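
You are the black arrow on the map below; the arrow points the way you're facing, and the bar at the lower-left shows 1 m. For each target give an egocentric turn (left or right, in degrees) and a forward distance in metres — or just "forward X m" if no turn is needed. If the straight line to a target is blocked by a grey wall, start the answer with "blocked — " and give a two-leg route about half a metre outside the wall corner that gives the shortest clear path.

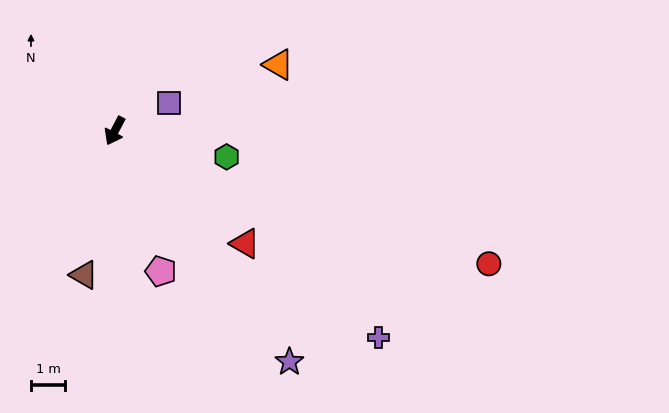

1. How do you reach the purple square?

turn left 145°, forward 1.8 m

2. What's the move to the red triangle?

turn left 77°, forward 5.0 m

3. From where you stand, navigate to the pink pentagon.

turn left 46°, forward 4.3 m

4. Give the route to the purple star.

turn left 65°, forward 8.4 m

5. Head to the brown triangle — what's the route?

turn left 16°, forward 4.3 m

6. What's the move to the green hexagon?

turn left 105°, forward 3.3 m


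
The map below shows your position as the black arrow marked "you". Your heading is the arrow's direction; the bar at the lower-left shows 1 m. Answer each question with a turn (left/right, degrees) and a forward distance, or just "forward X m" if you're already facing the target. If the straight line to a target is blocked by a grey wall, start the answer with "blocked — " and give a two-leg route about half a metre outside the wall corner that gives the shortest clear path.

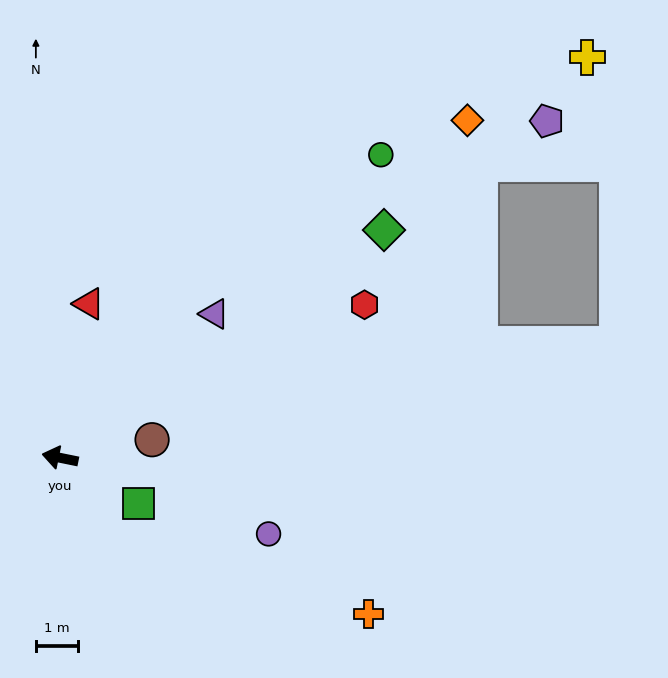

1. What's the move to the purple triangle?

turn right 126°, forward 5.0 m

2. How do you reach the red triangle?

turn right 89°, forward 3.7 m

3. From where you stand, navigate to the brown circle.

turn right 157°, forward 2.2 m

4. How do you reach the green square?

turn left 161°, forward 2.2 m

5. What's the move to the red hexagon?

turn right 142°, forward 8.1 m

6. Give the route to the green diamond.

turn right 133°, forward 9.4 m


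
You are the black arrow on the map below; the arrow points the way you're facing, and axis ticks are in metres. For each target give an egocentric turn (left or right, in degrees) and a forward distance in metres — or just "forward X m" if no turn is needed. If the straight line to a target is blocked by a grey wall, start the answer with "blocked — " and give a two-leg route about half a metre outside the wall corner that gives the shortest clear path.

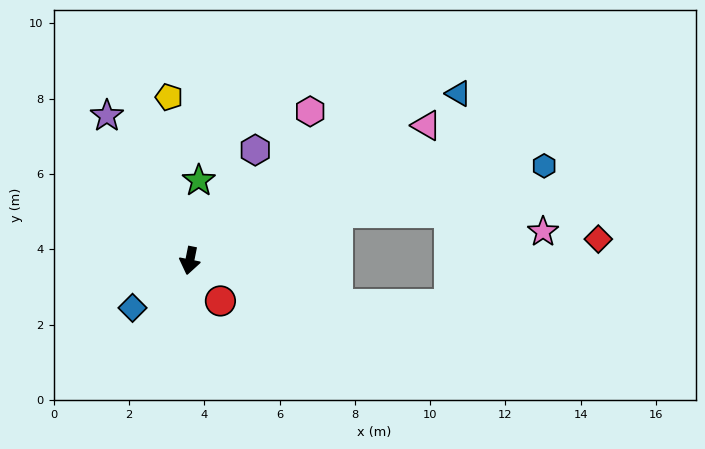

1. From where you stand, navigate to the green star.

turn right 175°, forward 2.1 m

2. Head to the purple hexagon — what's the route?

turn left 161°, forward 3.4 m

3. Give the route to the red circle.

turn left 49°, forward 1.3 m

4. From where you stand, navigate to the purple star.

turn right 139°, forward 4.4 m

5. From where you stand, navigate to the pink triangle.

turn left 131°, forward 7.2 m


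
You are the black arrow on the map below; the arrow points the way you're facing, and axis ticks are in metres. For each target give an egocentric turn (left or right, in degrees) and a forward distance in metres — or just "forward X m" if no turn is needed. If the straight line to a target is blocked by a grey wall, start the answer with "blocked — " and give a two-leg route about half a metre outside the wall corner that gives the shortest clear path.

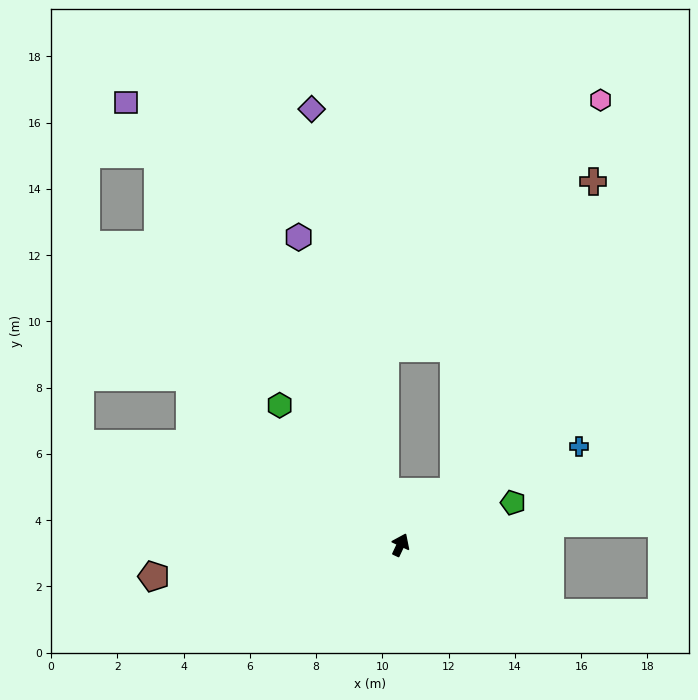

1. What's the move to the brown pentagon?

turn left 122°, forward 7.5 m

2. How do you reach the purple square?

turn left 57°, forward 15.7 m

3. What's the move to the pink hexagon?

blocked — turn right 20°, forward 2.3 m, then turn left 25°, forward 12.6 m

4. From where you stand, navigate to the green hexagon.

turn left 66°, forward 5.6 m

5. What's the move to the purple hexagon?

turn left 43°, forward 9.8 m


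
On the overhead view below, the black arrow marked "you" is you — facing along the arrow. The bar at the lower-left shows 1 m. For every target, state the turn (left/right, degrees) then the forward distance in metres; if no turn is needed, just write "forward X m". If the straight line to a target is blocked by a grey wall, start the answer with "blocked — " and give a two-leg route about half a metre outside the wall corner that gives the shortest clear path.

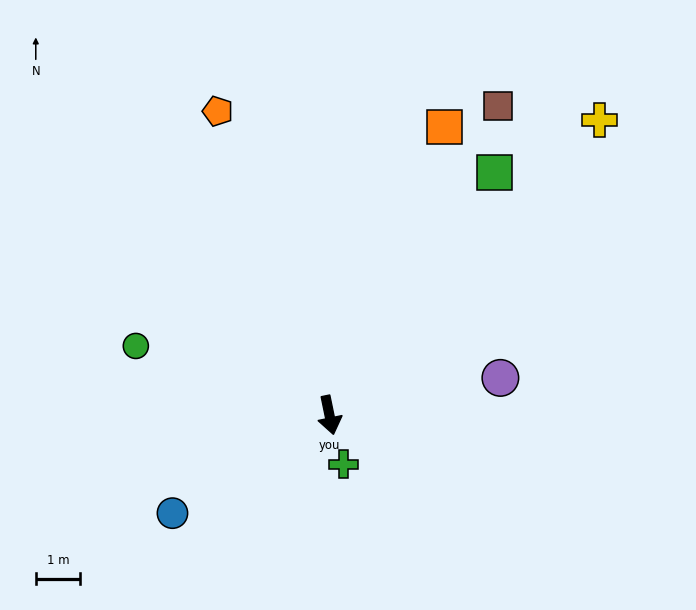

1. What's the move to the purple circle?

turn left 91°, forward 4.0 m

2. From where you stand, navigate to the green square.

turn left 134°, forward 6.6 m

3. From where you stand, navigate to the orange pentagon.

turn right 172°, forward 7.3 m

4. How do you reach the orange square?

turn left 147°, forward 7.0 m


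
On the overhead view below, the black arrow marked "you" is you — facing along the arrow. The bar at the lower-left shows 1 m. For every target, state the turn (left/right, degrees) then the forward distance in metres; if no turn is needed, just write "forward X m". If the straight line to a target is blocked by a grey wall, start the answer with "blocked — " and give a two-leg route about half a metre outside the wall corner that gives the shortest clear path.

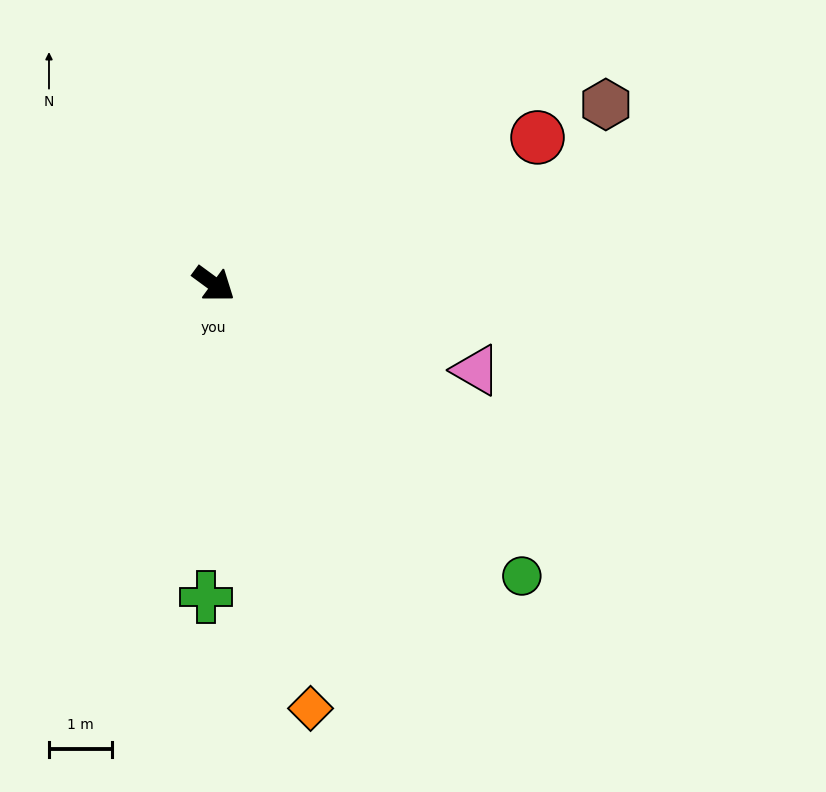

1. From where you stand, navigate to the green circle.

turn right 7°, forward 6.7 m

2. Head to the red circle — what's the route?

turn left 61°, forward 5.6 m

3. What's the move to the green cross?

turn right 55°, forward 5.0 m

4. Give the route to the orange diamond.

turn right 41°, forward 6.9 m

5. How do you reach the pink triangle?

turn left 18°, forward 4.4 m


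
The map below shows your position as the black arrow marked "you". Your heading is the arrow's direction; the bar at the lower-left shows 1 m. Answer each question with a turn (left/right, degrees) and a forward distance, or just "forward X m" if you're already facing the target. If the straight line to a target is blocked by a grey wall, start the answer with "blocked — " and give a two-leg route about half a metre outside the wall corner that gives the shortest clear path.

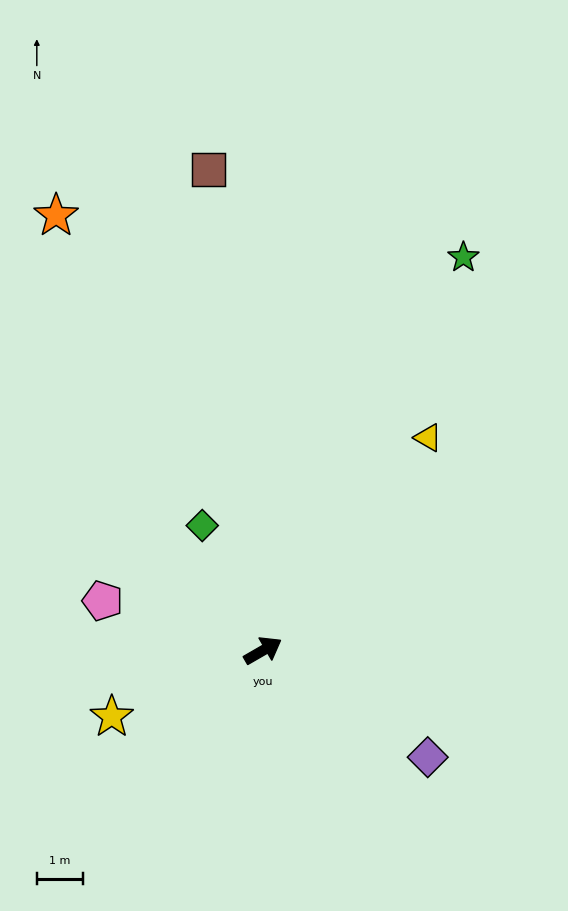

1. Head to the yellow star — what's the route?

turn left 174°, forward 3.5 m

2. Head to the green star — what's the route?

turn left 33°, forward 9.5 m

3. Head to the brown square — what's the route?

turn left 66°, forward 10.4 m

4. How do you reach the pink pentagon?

turn left 133°, forward 3.6 m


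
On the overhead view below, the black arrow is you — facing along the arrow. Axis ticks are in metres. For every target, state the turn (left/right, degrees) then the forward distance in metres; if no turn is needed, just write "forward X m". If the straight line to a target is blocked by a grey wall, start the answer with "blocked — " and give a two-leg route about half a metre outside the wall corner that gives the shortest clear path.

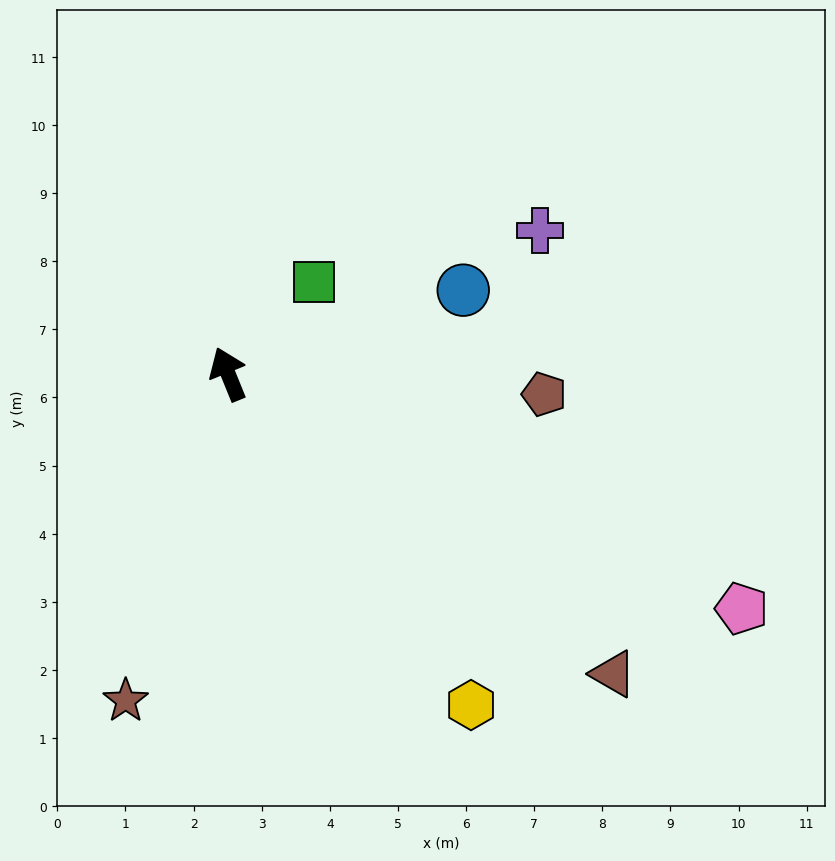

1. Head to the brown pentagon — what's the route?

turn right 116°, forward 4.6 m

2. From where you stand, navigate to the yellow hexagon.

turn right 166°, forward 6.0 m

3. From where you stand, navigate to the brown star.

turn left 140°, forward 5.0 m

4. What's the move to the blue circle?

turn right 93°, forward 3.7 m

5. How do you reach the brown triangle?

turn right 150°, forward 7.2 m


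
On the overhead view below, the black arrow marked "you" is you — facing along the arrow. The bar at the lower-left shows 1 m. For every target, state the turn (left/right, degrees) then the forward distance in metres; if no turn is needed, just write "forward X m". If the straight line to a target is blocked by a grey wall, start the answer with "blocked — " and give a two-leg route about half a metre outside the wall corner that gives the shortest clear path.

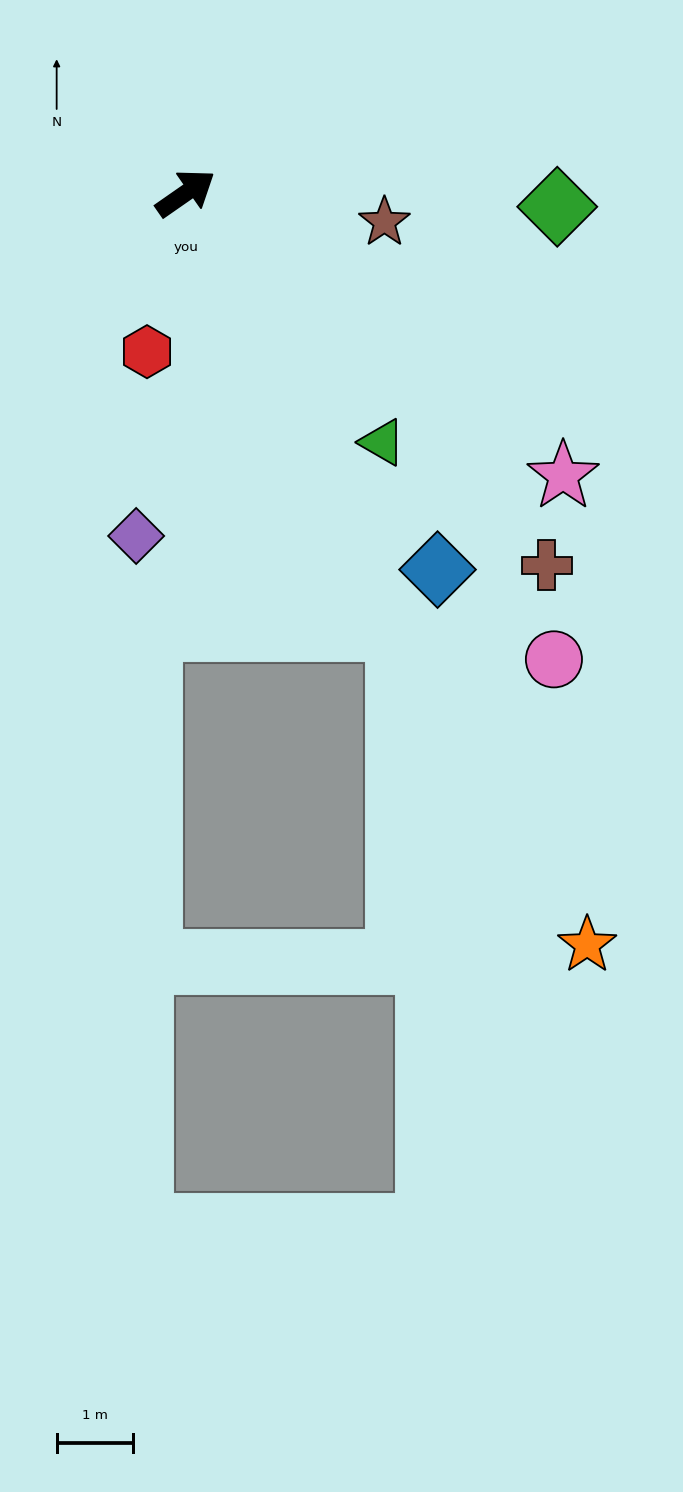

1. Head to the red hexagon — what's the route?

turn right 139°, forward 2.1 m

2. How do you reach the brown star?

turn right 43°, forward 2.6 m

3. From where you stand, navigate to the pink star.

turn right 72°, forward 6.2 m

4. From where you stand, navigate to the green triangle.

turn right 87°, forward 4.1 m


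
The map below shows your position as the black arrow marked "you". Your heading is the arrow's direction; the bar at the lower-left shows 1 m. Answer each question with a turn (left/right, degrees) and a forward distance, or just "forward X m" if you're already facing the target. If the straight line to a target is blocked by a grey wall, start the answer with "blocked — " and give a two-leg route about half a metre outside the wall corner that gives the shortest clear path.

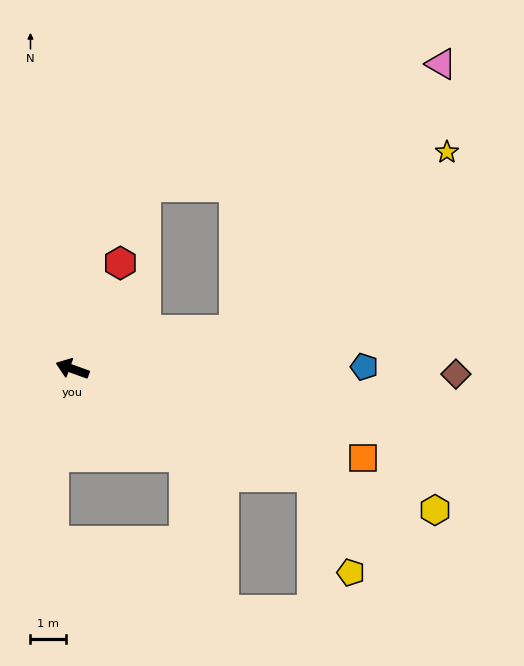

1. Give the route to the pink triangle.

blocked — turn right 147°, forward 4.7 m, then turn left 39°, forward 9.5 m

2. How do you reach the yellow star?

blocked — turn right 147°, forward 4.7 m, then turn left 27°, forward 7.8 m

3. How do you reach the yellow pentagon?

blocked — turn left 175°, forward 7.4 m, then turn right 43°, forward 2.9 m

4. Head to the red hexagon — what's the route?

turn right 95°, forward 3.3 m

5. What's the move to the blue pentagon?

turn right 160°, forward 8.2 m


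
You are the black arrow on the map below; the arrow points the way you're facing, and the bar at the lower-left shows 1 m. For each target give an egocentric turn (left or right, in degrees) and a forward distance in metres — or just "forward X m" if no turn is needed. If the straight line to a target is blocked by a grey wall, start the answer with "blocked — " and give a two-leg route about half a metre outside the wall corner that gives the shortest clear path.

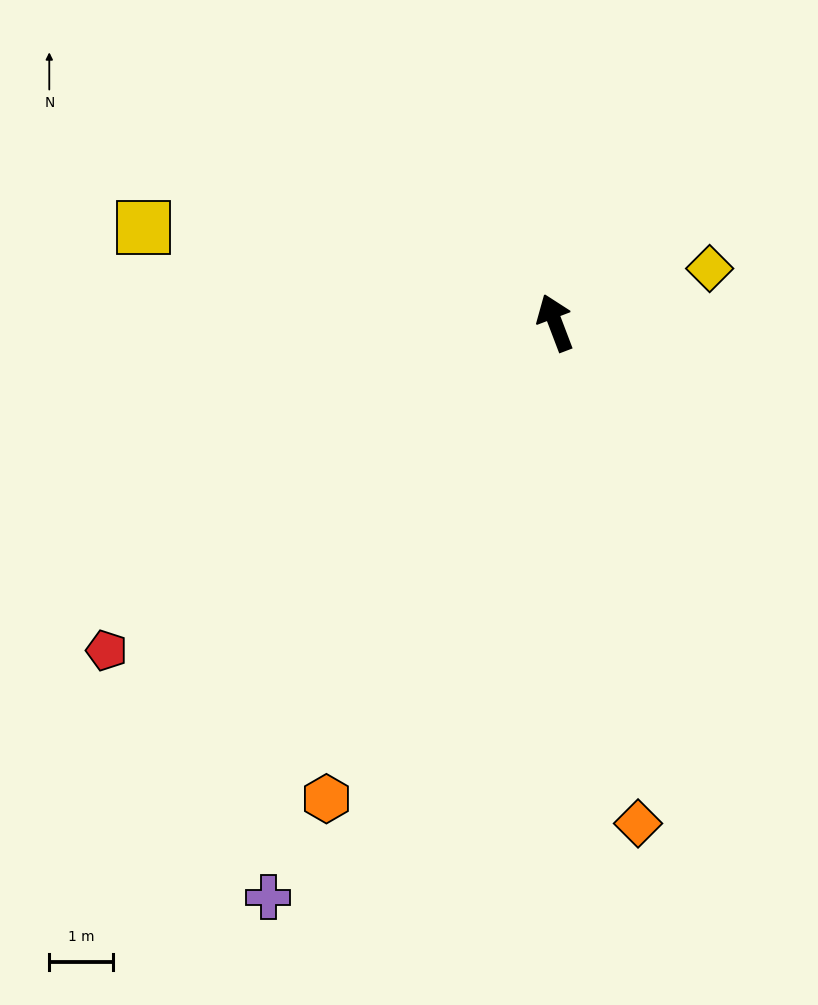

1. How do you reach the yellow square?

turn left 56°, forward 6.6 m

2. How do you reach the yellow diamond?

turn right 91°, forward 2.6 m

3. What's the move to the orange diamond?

turn left 169°, forward 8.0 m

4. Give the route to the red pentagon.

turn left 105°, forward 8.7 m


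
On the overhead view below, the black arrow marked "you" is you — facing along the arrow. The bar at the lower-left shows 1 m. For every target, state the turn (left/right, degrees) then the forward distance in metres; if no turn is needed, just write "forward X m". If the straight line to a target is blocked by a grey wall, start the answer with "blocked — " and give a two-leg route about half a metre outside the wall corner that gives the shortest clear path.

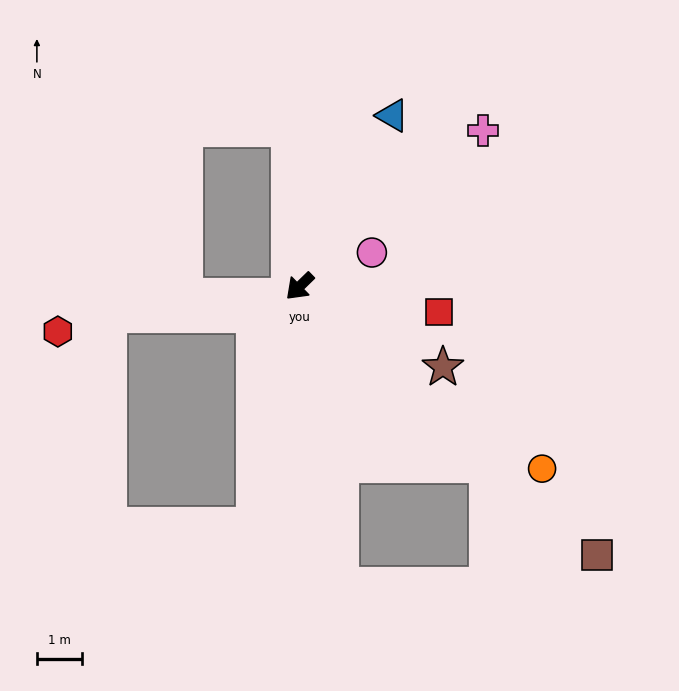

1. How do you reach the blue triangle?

turn right 163°, forward 4.3 m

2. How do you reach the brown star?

turn left 106°, forward 3.6 m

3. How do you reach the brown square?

turn left 94°, forward 8.8 m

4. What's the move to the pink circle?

turn left 161°, forward 1.8 m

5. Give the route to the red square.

turn left 125°, forward 3.1 m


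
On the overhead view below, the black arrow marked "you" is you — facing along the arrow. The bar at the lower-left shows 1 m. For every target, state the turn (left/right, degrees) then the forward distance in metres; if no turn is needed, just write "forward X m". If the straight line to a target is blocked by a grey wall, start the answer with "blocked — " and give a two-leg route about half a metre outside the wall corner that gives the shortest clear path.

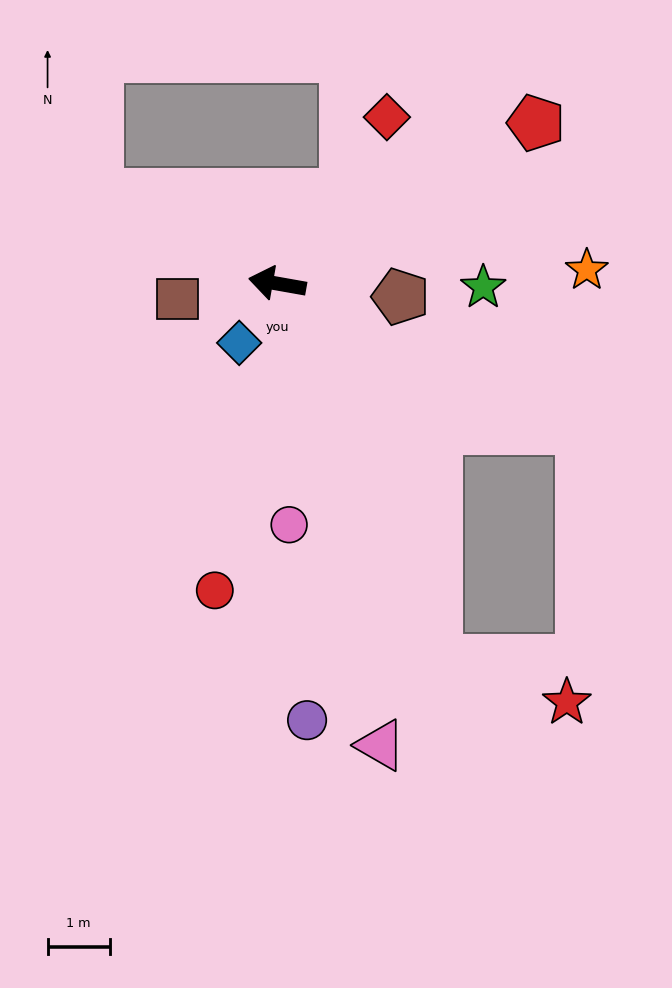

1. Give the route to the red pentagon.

turn right 138°, forward 4.9 m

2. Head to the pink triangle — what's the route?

turn left 113°, forward 7.6 m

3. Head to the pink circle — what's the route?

turn left 103°, forward 3.9 m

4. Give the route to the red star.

blocked — turn left 123°, forward 6.6 m, then turn left 49°, forward 2.2 m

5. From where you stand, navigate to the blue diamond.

turn left 67°, forward 1.1 m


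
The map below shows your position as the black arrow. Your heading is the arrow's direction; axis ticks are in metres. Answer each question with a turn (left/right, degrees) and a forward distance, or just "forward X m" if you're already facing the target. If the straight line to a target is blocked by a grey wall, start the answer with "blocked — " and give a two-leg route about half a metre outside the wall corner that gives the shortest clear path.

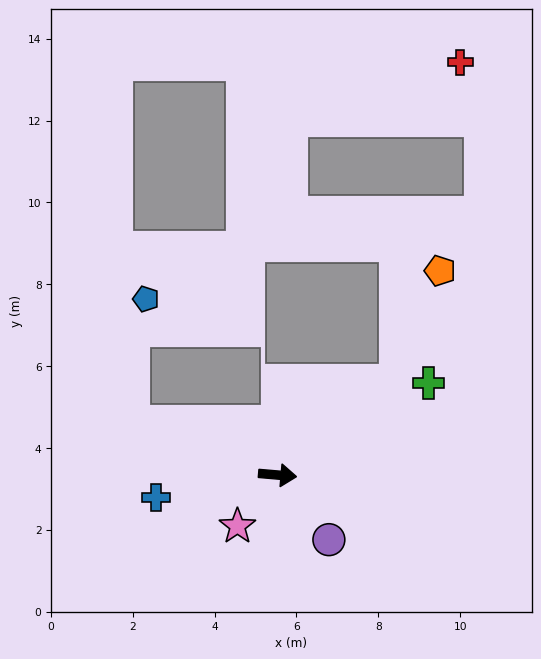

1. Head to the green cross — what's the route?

turn left 36°, forward 4.3 m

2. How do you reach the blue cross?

turn right 165°, forward 3.0 m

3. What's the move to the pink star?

turn right 123°, forward 1.6 m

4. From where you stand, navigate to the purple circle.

turn right 47°, forward 2.0 m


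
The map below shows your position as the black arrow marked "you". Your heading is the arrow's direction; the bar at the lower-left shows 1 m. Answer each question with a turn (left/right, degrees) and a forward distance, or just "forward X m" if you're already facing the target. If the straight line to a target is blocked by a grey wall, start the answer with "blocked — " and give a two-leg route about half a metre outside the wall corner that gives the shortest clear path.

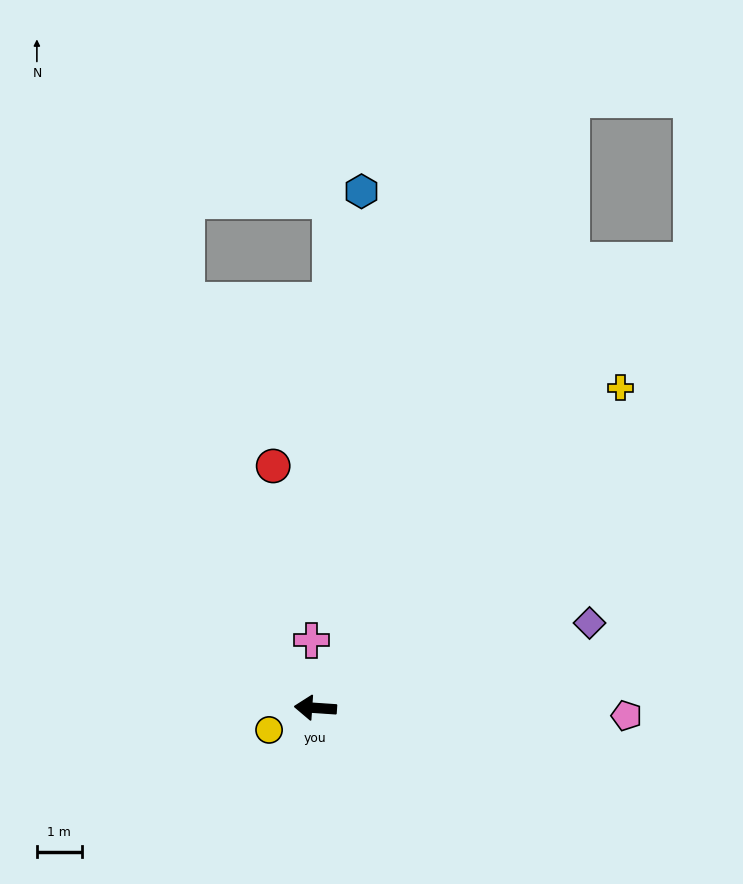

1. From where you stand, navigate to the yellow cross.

turn right 130°, forward 9.8 m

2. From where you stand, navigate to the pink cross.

turn right 83°, forward 1.5 m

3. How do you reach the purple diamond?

turn right 159°, forward 6.4 m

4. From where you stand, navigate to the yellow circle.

turn left 29°, forward 1.1 m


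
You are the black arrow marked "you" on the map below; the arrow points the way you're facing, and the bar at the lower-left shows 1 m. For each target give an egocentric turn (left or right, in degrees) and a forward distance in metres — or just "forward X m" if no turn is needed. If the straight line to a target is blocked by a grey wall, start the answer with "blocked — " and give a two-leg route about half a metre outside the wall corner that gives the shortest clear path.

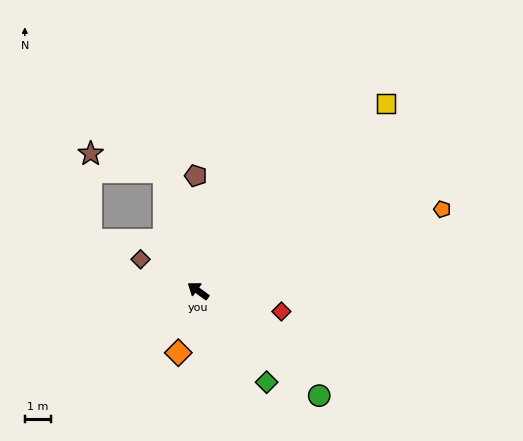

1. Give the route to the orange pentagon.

turn right 125°, forward 9.7 m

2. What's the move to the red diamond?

turn right 158°, forward 3.2 m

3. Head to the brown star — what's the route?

blocked — turn right 38°, forward 4.7 m, then turn left 60°, forward 2.8 m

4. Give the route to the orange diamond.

turn left 108°, forward 2.4 m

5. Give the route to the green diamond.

turn left 163°, forward 4.3 m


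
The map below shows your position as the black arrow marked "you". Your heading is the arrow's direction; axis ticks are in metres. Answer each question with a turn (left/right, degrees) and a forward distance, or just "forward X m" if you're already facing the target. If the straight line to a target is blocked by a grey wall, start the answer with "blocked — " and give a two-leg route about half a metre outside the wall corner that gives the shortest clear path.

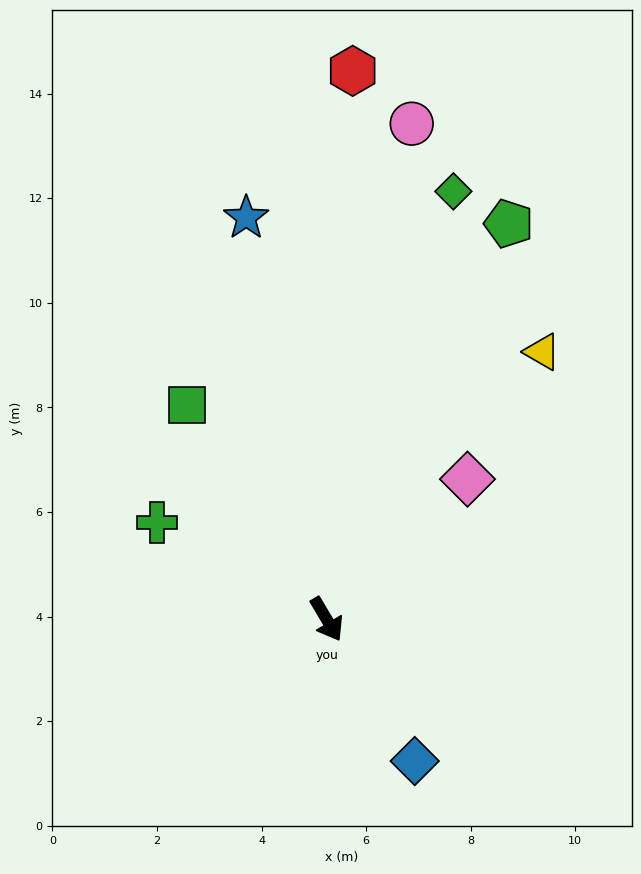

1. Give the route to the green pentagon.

turn left 125°, forward 8.3 m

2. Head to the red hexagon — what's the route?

turn left 147°, forward 10.5 m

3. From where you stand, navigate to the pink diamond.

turn left 104°, forward 3.8 m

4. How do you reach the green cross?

turn right 150°, forward 3.7 m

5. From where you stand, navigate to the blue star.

turn left 161°, forward 7.8 m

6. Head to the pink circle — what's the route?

turn left 140°, forward 9.6 m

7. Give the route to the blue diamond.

forward 3.2 m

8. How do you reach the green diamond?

turn left 133°, forward 8.5 m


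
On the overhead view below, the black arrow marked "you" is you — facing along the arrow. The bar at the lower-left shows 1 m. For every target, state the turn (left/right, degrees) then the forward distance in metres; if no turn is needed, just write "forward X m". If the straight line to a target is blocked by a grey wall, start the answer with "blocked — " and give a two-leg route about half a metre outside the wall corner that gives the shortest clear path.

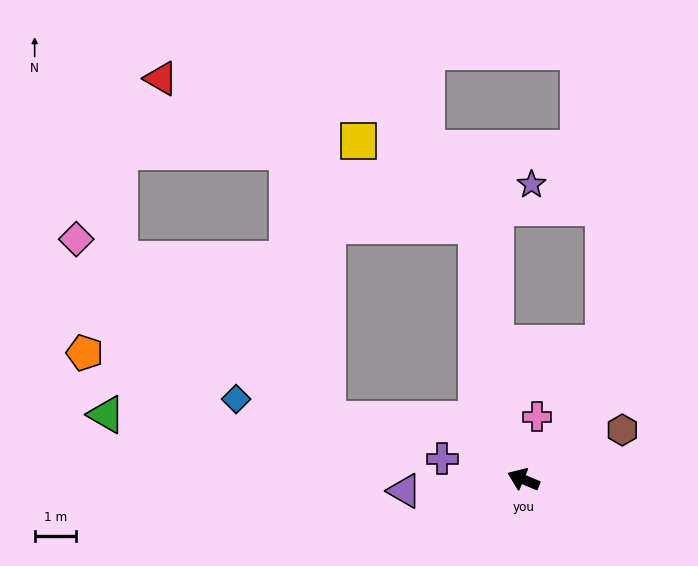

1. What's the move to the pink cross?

turn right 80°, forward 1.5 m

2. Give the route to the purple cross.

turn left 8°, forward 2.0 m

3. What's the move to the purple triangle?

turn left 28°, forward 2.9 m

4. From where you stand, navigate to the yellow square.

blocked — turn right 57°, forward 6.2 m, then turn left 43°, forward 3.5 m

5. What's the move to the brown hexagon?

turn right 131°, forward 2.6 m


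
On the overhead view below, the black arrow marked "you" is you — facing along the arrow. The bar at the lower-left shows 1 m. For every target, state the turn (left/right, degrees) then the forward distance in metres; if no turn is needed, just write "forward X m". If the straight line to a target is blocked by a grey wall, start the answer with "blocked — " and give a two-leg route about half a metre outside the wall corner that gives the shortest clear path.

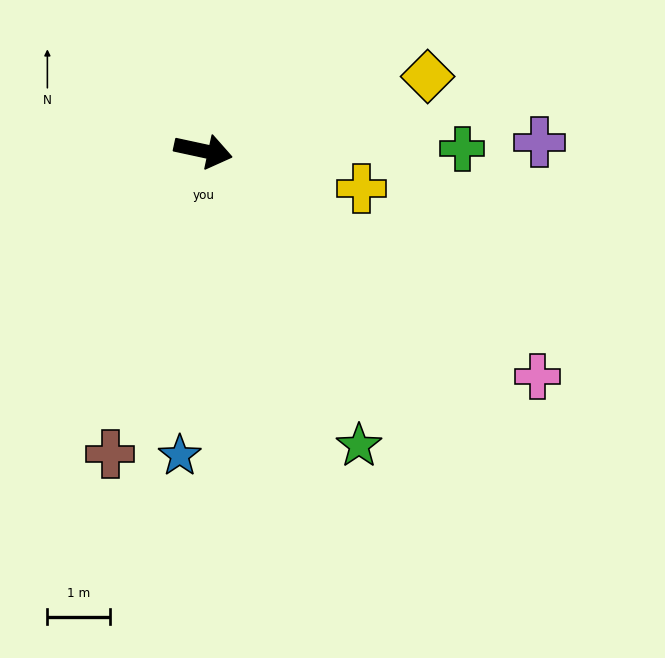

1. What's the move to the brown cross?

turn right 95°, forward 5.0 m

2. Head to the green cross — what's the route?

turn left 13°, forward 4.1 m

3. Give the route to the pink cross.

turn right 22°, forward 6.4 m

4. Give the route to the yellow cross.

forward 2.6 m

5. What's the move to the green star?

turn right 50°, forward 5.3 m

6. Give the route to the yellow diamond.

turn left 31°, forward 3.8 m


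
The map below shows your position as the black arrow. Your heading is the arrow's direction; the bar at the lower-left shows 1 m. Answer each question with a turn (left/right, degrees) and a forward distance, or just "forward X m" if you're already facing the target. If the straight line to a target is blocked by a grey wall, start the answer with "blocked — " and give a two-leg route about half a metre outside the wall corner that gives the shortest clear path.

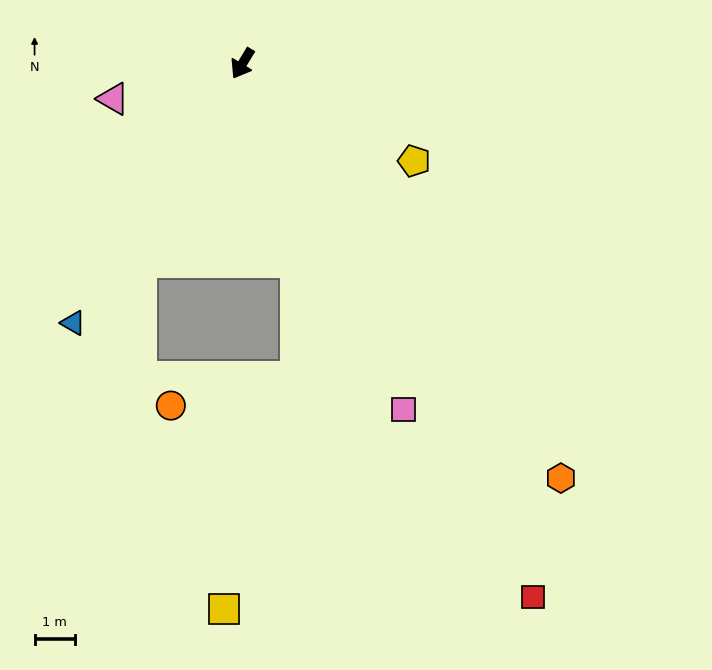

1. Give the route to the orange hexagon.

turn left 69°, forward 12.9 m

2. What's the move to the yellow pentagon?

turn left 92°, forward 4.9 m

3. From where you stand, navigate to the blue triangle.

forward 7.7 m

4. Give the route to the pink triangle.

turn right 43°, forward 3.3 m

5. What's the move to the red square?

turn left 60°, forward 15.0 m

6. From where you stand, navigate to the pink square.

turn left 56°, forward 9.4 m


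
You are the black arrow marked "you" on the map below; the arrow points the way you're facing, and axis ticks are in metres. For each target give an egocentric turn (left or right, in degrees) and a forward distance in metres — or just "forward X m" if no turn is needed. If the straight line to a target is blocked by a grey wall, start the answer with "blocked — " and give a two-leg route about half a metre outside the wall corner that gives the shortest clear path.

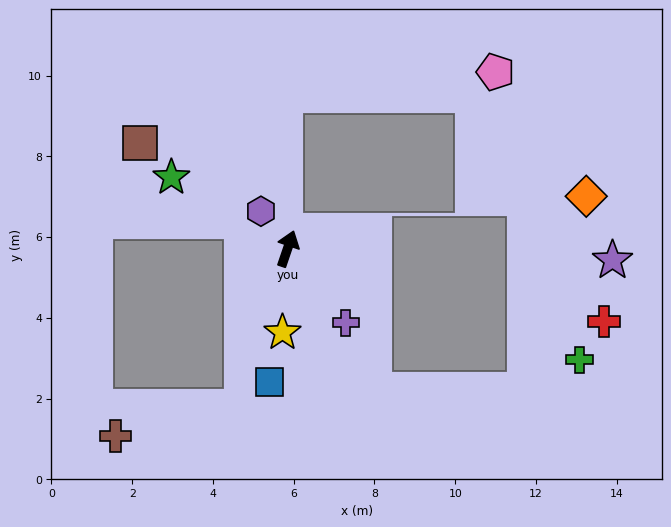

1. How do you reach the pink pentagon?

blocked — turn left 20°, forward 3.8 m, then turn right 85°, forward 5.2 m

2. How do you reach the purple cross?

turn right 123°, forward 2.3 m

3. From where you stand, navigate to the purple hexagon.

turn left 54°, forward 1.1 m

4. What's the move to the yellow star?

turn right 165°, forward 2.1 m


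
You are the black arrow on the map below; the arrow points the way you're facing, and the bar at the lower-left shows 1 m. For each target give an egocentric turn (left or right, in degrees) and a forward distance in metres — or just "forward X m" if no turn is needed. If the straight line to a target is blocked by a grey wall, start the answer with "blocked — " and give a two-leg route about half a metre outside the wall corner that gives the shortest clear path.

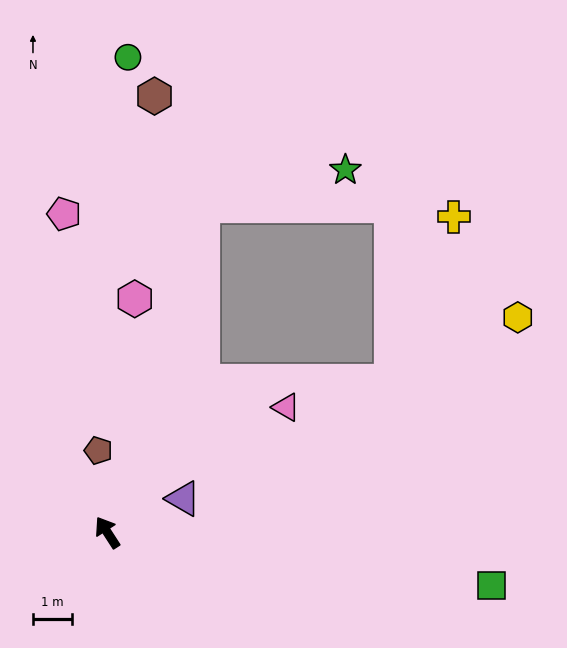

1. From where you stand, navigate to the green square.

turn right 131°, forward 9.8 m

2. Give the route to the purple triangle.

turn right 99°, forward 2.1 m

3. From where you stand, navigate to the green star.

blocked — turn right 49°, forward 8.6 m, then turn right 59°, forward 3.7 m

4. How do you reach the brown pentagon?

turn right 27°, forward 2.1 m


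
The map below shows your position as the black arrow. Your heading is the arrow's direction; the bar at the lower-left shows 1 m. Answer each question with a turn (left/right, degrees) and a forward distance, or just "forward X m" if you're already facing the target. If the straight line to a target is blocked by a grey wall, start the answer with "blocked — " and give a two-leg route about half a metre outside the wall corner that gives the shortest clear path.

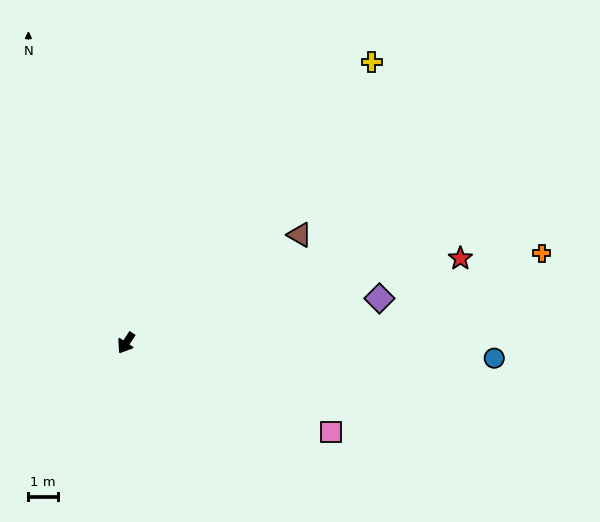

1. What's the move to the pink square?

turn left 100°, forward 7.5 m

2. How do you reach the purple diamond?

turn left 133°, forward 8.7 m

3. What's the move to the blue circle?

turn left 121°, forward 12.4 m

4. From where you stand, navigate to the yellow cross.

turn left 172°, forward 12.6 m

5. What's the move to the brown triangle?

turn left 155°, forward 6.9 m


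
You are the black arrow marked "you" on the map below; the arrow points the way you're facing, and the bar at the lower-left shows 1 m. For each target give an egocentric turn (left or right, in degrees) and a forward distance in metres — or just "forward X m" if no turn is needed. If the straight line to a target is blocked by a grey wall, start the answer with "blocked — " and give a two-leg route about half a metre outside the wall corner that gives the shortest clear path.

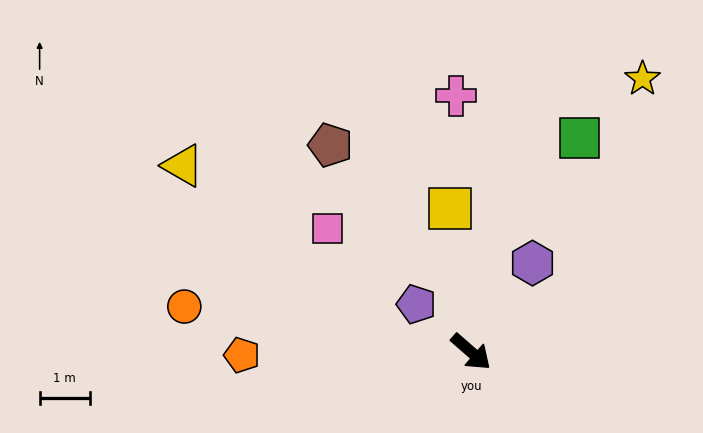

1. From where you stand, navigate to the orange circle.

turn right 148°, forward 5.8 m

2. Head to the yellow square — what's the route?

turn left 140°, forward 2.9 m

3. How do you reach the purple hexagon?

turn left 96°, forward 2.1 m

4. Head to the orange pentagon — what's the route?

turn right 138°, forward 4.5 m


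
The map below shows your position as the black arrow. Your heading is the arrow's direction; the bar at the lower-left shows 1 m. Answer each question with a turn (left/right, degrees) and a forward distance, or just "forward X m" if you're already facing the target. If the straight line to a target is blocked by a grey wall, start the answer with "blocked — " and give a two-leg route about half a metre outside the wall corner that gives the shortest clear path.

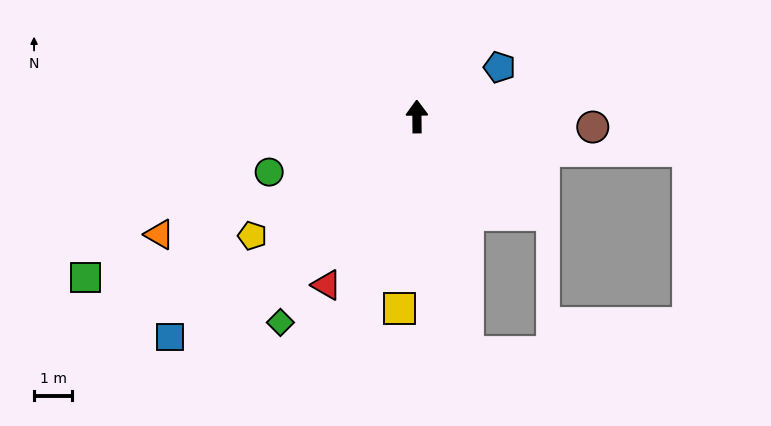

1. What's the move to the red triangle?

turn left 151°, forward 5.0 m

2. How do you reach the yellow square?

turn left 174°, forward 5.1 m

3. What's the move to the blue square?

turn left 131°, forward 8.7 m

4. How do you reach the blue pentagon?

turn right 60°, forward 2.5 m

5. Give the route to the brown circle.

turn right 94°, forward 4.6 m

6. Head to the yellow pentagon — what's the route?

turn left 125°, forward 5.3 m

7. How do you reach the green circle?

turn left 110°, forward 4.1 m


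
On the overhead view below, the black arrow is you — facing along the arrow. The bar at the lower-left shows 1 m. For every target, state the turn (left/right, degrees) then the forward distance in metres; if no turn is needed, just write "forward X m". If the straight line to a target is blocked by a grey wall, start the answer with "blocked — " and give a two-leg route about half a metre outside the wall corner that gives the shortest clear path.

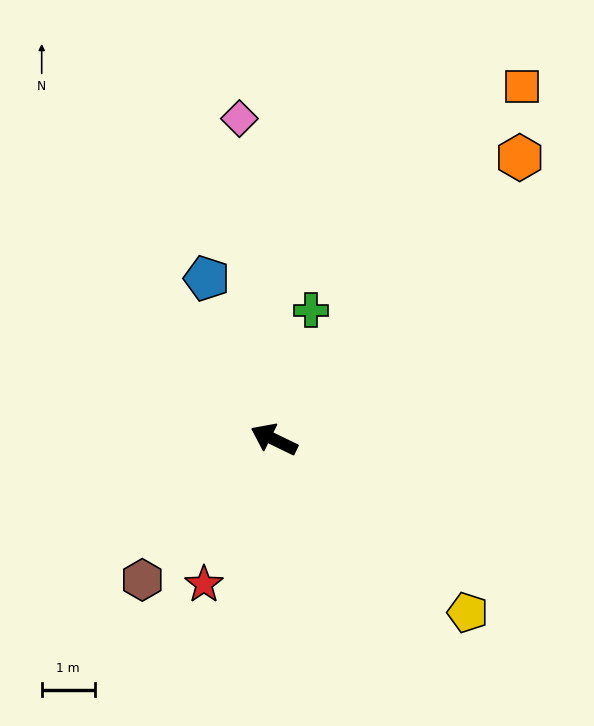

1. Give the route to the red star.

turn left 90°, forward 3.0 m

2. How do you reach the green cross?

turn right 80°, forward 2.5 m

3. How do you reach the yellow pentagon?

turn left 164°, forward 4.9 m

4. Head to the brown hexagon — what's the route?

turn left 73°, forward 3.6 m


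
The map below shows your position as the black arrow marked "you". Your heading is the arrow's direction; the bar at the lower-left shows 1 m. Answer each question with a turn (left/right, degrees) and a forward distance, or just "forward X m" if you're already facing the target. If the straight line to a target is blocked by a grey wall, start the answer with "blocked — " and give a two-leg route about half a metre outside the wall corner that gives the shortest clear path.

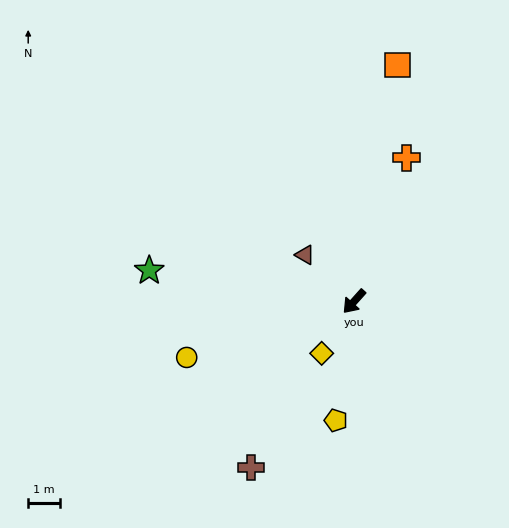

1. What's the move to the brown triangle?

turn right 92°, forward 2.1 m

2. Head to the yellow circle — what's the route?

turn right 30°, forward 5.5 m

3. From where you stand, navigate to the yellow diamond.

turn left 10°, forward 1.9 m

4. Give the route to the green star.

turn right 57°, forward 6.5 m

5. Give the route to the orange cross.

turn right 158°, forward 4.8 m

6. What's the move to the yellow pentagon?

turn left 33°, forward 3.8 m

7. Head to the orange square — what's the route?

turn right 149°, forward 7.5 m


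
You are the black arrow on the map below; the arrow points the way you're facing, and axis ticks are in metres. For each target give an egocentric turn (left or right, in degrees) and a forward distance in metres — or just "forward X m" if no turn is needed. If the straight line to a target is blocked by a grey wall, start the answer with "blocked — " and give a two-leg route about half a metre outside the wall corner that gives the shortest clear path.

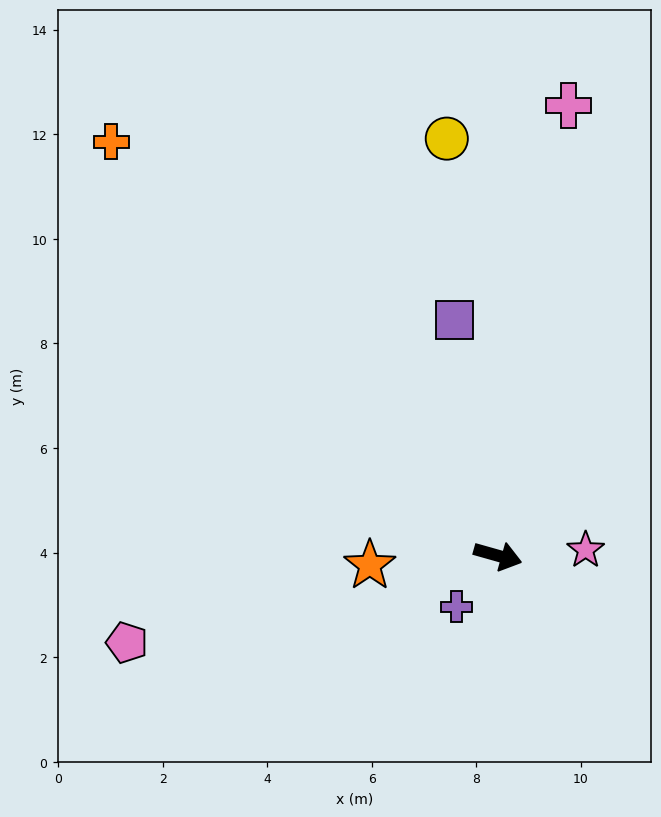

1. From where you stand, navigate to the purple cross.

turn right 113°, forward 1.3 m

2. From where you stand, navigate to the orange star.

turn right 160°, forward 2.5 m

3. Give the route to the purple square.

turn left 116°, forward 4.6 m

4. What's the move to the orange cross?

turn left 149°, forward 10.8 m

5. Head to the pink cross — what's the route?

turn left 97°, forward 8.7 m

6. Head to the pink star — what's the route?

turn left 19°, forward 1.7 m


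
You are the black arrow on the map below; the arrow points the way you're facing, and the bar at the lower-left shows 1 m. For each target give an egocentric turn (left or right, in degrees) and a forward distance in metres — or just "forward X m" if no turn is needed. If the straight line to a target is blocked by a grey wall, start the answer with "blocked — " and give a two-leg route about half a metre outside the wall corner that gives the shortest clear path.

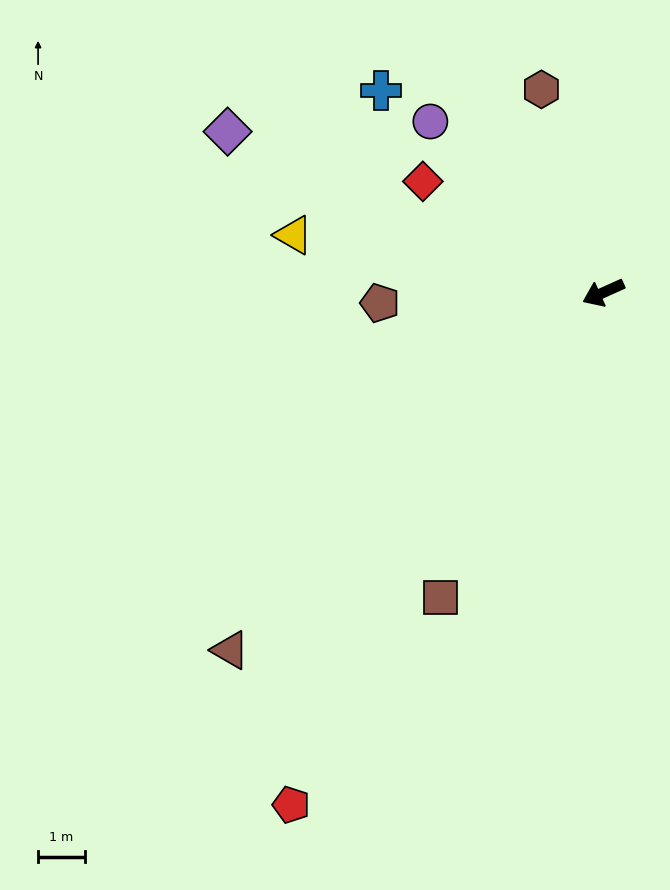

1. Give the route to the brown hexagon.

turn right 97°, forward 4.6 m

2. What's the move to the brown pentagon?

turn right 22°, forward 4.8 m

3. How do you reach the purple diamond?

turn right 47°, forward 8.8 m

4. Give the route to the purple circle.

turn right 69°, forward 5.2 m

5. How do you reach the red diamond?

turn right 56°, forward 4.5 m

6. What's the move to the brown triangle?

turn left 20°, forward 11.1 m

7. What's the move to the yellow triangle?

turn right 35°, forward 6.8 m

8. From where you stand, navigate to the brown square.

turn left 38°, forward 7.4 m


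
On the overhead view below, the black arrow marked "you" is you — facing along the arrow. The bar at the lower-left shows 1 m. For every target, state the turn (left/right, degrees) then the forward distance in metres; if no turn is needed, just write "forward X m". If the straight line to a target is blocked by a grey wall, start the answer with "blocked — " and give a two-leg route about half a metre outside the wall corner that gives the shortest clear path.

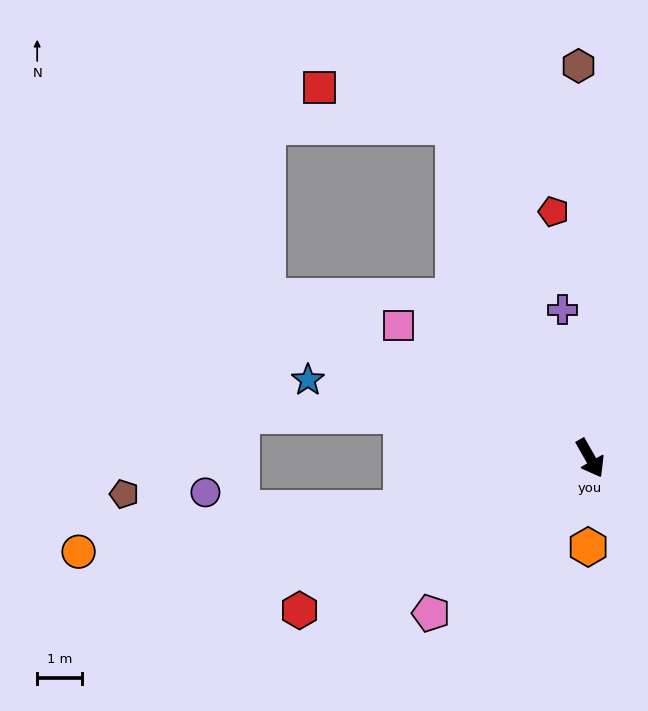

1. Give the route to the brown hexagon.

turn left 152°, forward 8.8 m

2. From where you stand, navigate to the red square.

blocked — turn left 173°, forward 8.1 m, then turn left 51°, forward 3.1 m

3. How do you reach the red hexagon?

turn right 92°, forward 7.4 m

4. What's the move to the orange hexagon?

turn right 31°, forward 2.0 m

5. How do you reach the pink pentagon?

turn right 75°, forward 5.0 m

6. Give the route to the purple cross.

turn left 161°, forward 3.4 m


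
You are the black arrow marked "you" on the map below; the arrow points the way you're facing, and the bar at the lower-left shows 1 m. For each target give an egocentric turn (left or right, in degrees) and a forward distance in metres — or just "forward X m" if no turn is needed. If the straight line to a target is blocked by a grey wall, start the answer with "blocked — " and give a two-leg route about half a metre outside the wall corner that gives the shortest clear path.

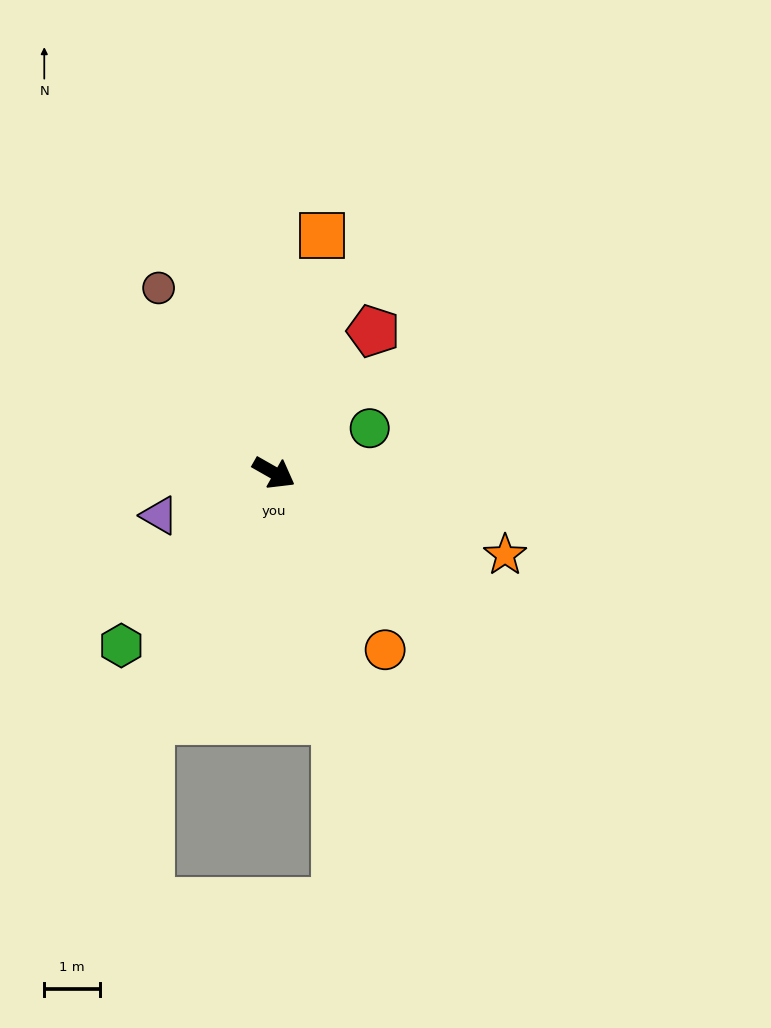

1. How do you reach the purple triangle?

turn right 130°, forward 2.2 m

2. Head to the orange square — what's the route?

turn left 108°, forward 4.3 m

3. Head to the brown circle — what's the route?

turn left 152°, forward 3.9 m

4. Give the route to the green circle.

turn left 55°, forward 1.9 m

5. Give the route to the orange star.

turn left 10°, forward 4.4 m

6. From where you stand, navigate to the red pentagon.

turn left 85°, forward 3.1 m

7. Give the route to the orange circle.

turn right 28°, forward 3.7 m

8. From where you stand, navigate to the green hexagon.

turn right 102°, forward 4.1 m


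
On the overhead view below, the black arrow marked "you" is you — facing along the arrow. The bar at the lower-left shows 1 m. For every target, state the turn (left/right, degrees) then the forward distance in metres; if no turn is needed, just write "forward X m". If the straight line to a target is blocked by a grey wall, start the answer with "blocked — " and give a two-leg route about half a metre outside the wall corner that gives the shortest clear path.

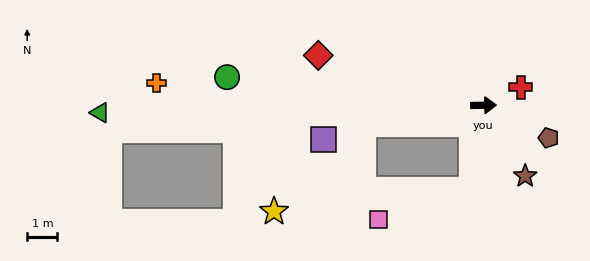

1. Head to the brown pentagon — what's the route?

turn right 27°, forward 2.4 m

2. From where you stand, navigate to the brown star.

turn right 60°, forward 2.7 m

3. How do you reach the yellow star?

blocked — turn right 99°, forward 2.8 m, then turn right 76°, forward 6.6 m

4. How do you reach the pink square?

blocked — turn right 99°, forward 2.8 m, then turn right 64°, forward 3.2 m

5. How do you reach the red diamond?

turn left 162°, forward 5.7 m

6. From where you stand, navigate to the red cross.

turn left 25°, forward 1.4 m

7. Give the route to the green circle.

turn left 173°, forward 8.5 m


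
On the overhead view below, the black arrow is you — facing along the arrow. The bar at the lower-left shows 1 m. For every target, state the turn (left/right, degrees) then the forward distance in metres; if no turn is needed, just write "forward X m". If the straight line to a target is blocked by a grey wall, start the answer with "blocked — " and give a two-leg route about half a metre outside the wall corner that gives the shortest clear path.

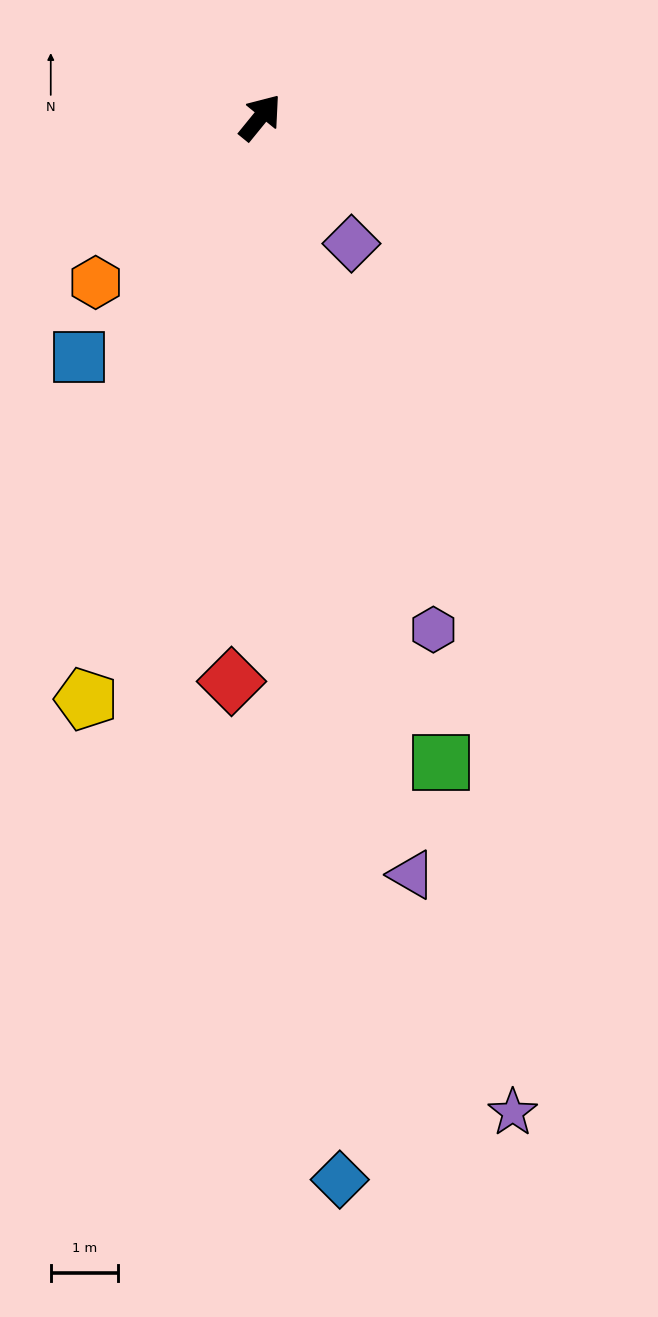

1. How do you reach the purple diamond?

turn right 105°, forward 2.3 m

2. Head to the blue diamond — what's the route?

turn right 137°, forward 15.8 m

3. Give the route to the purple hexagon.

turn right 122°, forward 8.0 m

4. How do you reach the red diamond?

turn right 144°, forward 8.4 m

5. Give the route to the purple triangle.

turn right 130°, forward 11.5 m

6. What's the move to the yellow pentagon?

turn right 157°, forward 9.0 m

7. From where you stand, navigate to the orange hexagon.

turn left 174°, forward 3.5 m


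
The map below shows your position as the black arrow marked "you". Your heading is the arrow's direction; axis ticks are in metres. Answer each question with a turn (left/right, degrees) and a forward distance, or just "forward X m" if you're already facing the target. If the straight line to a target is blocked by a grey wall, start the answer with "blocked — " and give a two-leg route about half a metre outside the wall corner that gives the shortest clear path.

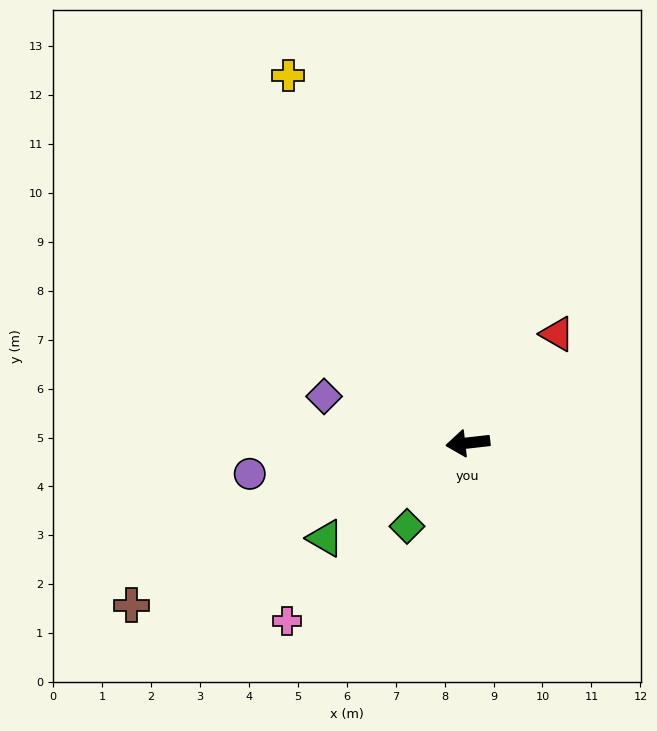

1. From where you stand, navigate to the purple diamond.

turn right 24°, forward 3.1 m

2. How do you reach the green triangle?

turn left 27°, forward 3.5 m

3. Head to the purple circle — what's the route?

forward 4.5 m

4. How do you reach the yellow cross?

turn right 70°, forward 8.4 m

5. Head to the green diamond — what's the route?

turn left 47°, forward 2.1 m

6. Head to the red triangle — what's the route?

turn right 136°, forward 2.9 m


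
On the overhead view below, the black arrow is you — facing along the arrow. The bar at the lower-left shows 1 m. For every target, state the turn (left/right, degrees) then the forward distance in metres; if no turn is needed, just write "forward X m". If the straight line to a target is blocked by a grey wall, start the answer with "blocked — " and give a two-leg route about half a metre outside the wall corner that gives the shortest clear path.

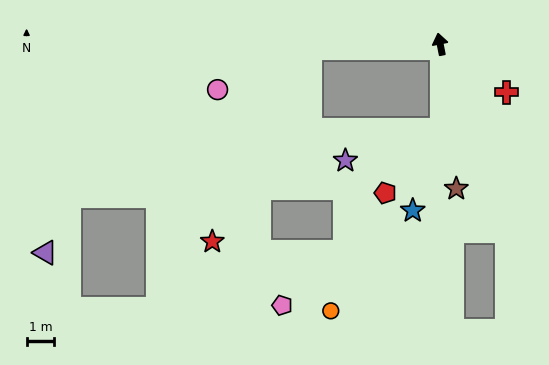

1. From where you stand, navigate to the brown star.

turn left 175°, forward 5.2 m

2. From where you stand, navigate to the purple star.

blocked — turn left 170°, forward 3.1 m, then turn right 73°, forward 3.6 m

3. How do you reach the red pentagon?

blocked — turn left 170°, forward 3.1 m, then turn right 43°, forward 3.0 m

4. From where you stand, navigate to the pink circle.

blocked — turn left 81°, forward 4.7 m, then turn left 22°, forward 3.6 m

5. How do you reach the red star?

blocked — turn left 81°, forward 4.7 m, then turn left 61°, forward 7.8 m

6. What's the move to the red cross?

turn right 137°, forward 2.9 m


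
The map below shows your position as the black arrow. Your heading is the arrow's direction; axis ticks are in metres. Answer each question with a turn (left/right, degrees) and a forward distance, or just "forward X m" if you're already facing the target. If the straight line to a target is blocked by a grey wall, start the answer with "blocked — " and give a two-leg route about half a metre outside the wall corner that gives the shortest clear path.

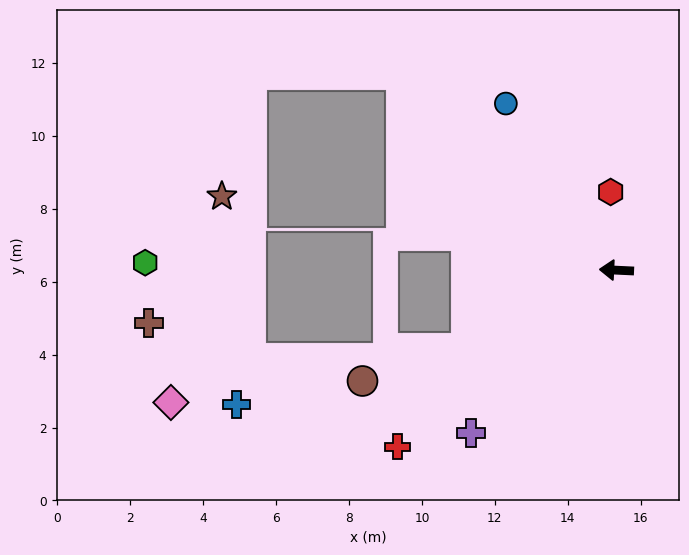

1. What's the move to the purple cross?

turn left 51°, forward 6.0 m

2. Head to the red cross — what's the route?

turn left 42°, forward 7.7 m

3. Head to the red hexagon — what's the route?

turn right 83°, forward 2.1 m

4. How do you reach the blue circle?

turn right 54°, forward 5.5 m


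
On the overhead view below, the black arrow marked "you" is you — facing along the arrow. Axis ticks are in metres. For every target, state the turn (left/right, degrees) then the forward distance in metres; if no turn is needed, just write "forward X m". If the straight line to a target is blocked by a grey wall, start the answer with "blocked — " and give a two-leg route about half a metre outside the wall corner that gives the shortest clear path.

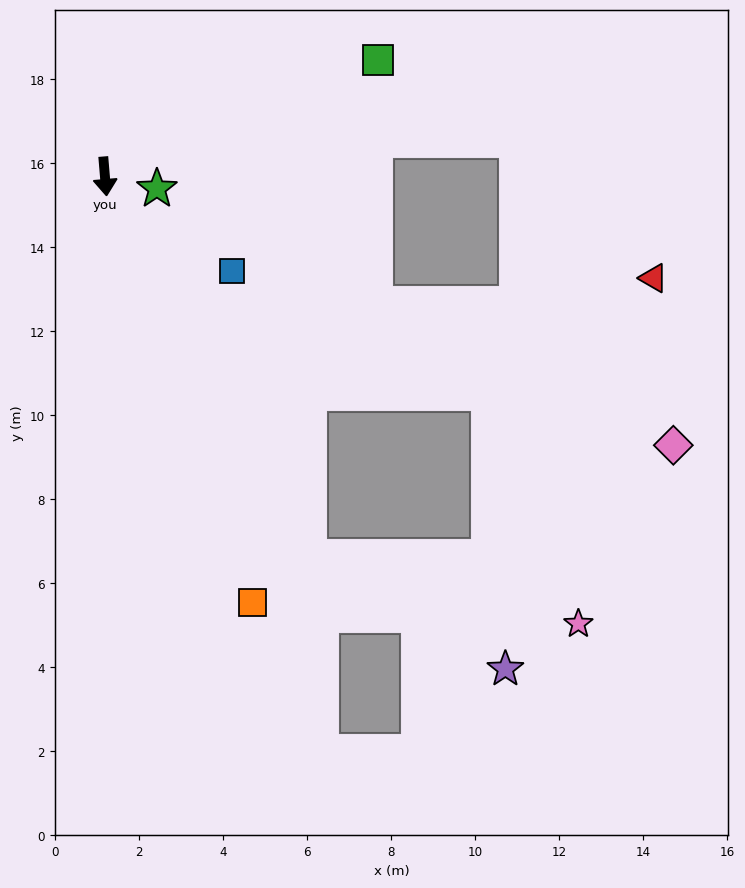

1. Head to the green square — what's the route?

turn left 108°, forward 7.1 m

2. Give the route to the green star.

turn left 72°, forward 1.3 m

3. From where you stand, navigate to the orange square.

turn left 14°, forward 10.7 m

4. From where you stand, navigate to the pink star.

blocked — turn left 23°, forward 10.3 m, then turn left 48°, forward 6.6 m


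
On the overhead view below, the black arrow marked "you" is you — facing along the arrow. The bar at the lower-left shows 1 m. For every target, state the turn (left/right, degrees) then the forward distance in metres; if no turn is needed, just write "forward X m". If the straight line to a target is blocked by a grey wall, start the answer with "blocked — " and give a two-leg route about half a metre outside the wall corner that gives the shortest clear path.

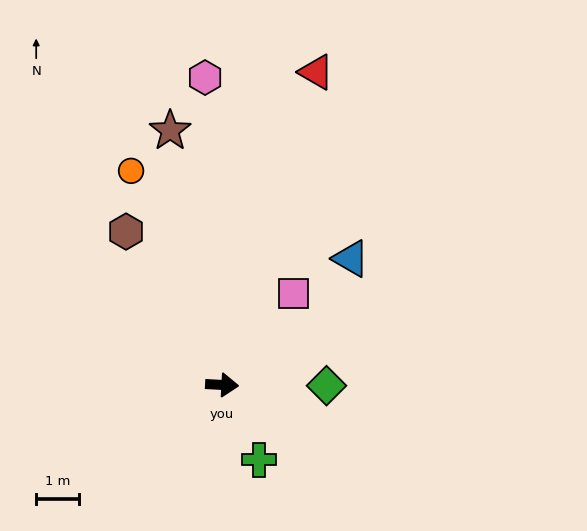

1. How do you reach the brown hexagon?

turn left 125°, forward 4.2 m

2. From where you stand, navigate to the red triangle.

turn left 76°, forward 7.6 m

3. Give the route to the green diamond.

turn left 3°, forward 2.4 m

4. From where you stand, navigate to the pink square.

turn left 55°, forward 2.7 m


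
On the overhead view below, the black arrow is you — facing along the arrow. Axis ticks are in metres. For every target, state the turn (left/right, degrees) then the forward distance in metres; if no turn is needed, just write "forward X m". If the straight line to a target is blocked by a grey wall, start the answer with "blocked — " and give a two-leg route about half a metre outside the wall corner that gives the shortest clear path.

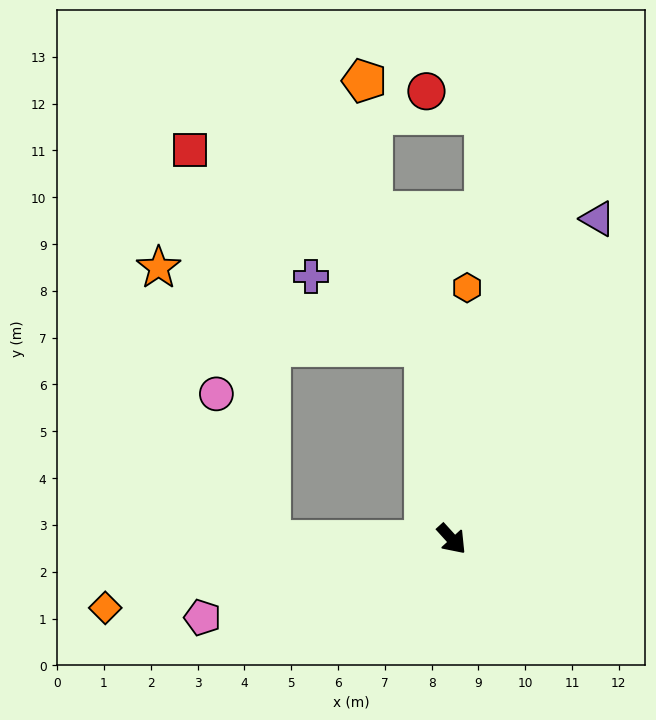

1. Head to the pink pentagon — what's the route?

turn right 115°, forward 5.6 m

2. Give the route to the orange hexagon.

turn left 134°, forward 5.4 m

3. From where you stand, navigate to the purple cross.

blocked — turn left 146°, forward 4.1 m, then turn left 50°, forward 2.8 m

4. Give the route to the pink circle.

blocked — turn right 132°, forward 3.9 m, then turn right 70°, forward 3.3 m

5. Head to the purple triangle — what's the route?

turn left 113°, forward 7.5 m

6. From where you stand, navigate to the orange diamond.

turn right 121°, forward 7.5 m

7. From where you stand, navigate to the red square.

blocked — turn right 132°, forward 3.9 m, then turn right 78°, forward 8.5 m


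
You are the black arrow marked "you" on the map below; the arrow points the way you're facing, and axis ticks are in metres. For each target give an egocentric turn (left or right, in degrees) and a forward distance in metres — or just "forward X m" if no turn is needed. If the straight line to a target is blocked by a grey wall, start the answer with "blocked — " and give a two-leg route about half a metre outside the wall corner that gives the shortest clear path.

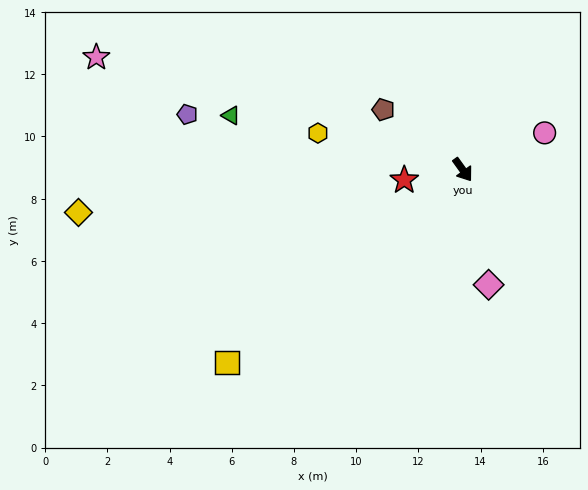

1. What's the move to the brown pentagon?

turn right 163°, forward 3.2 m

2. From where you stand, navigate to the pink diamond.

turn right 23°, forward 3.8 m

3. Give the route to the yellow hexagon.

turn right 140°, forward 4.8 m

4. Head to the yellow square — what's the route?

turn right 86°, forward 9.8 m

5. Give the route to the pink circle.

turn left 78°, forward 2.9 m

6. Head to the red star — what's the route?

turn right 116°, forward 1.9 m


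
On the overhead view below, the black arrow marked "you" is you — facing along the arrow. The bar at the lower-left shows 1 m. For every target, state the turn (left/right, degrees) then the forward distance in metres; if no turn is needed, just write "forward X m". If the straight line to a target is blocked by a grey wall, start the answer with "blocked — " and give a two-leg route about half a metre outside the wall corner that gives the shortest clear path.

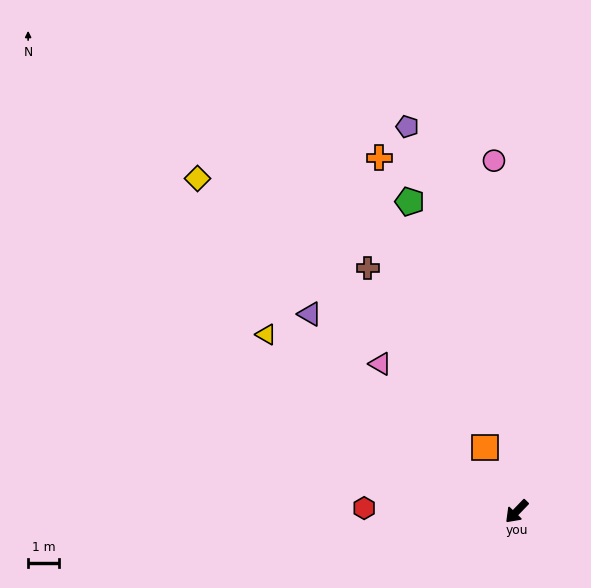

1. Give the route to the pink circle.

turn right 132°, forward 11.5 m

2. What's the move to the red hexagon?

turn right 47°, forward 5.0 m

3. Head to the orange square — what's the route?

turn right 110°, forward 2.3 m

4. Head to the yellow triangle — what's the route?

turn right 81°, forward 10.0 m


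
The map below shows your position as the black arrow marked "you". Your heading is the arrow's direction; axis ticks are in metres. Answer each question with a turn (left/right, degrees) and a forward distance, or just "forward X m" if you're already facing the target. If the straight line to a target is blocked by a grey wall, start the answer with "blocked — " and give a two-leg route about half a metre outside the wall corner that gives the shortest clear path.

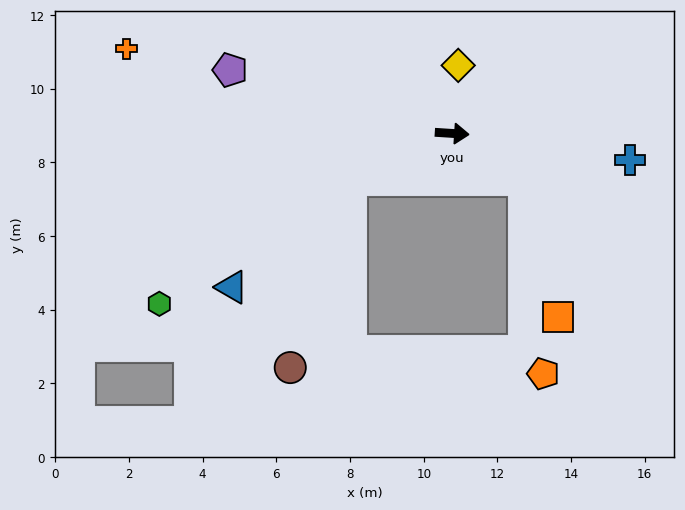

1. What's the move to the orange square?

blocked — turn right 29°, forward 2.3 m, then turn right 43°, forward 3.8 m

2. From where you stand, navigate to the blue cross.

turn right 5°, forward 4.9 m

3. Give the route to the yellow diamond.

turn left 89°, forward 1.9 m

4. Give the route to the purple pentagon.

turn left 168°, forward 6.3 m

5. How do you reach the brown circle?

blocked — turn right 151°, forward 3.0 m, then turn left 47°, forward 5.4 m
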